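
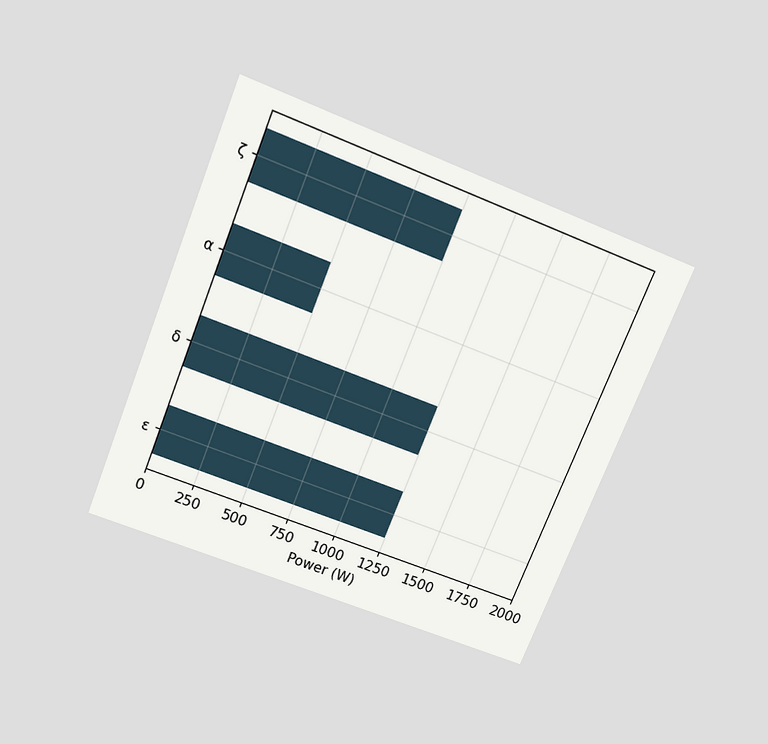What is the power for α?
500W

The chart is tilted about 22° clockwise and viewed slightly from above. Reading along the chart's x-axis, the α bar reaches 500W.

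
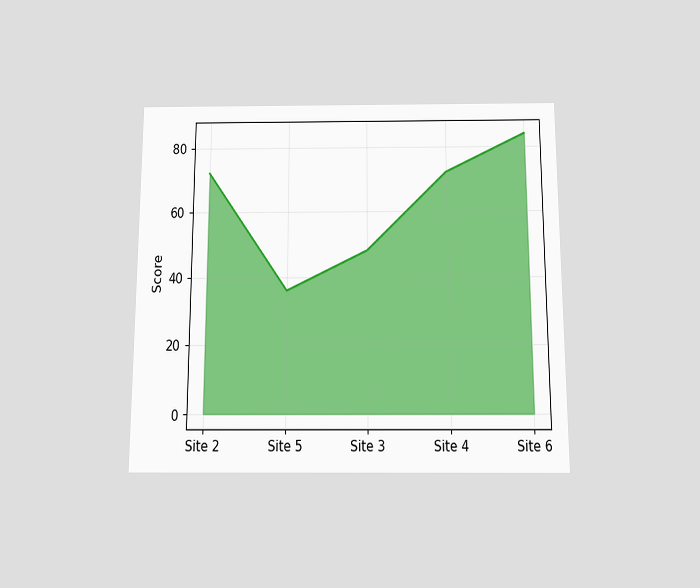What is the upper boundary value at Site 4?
72

The chart is viewed slightly from below. At Site 4 the upper boundary is at 72.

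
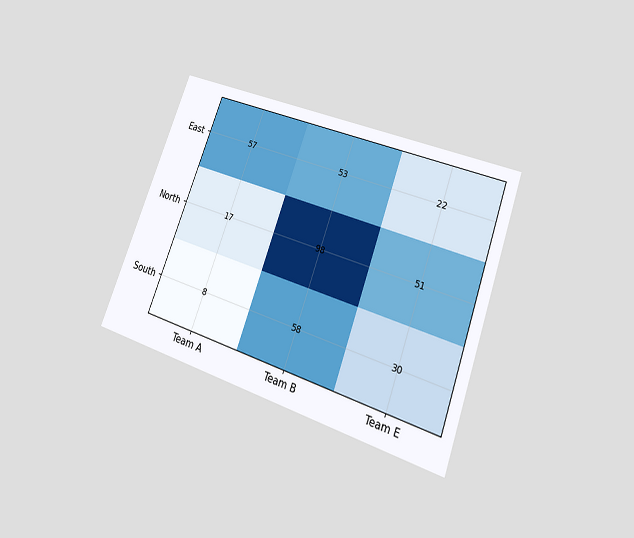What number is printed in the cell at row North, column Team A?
17

The chart is tilted about 20° clockwise and viewed at a slight angle. The (North, Team A) cell reads 17.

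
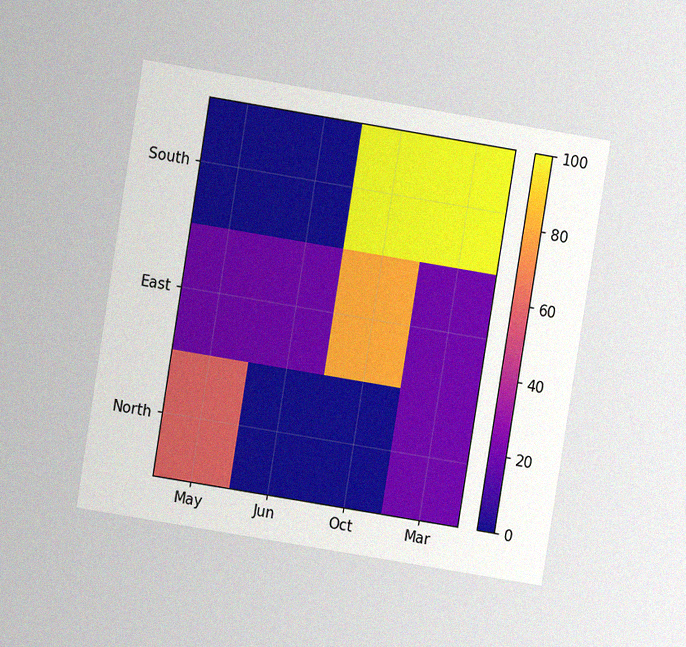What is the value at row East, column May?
The chart is tilted about 9° clockwise and viewed at a slight angle, with some photo noise. Matching cell (East, May) against the colorbar gives 20.

20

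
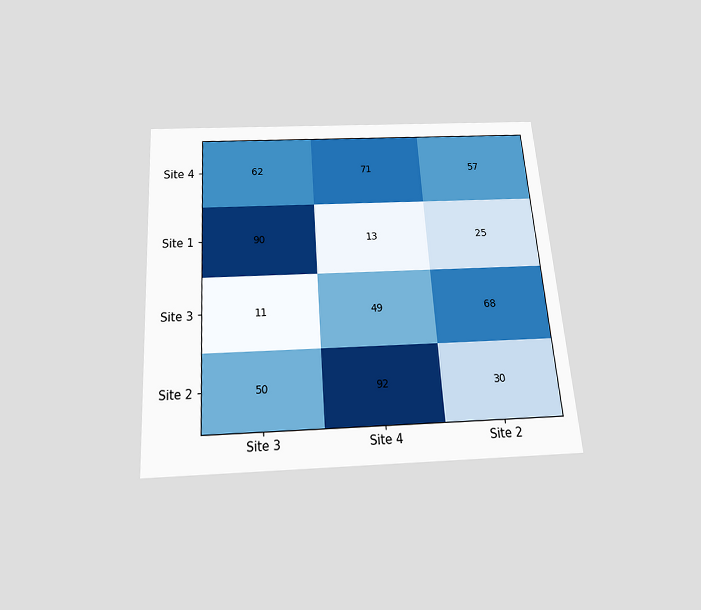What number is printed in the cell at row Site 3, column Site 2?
68

The chart is tilted about 4° counter-clockwise and viewed slightly from below. The (Site 3, Site 2) cell reads 68.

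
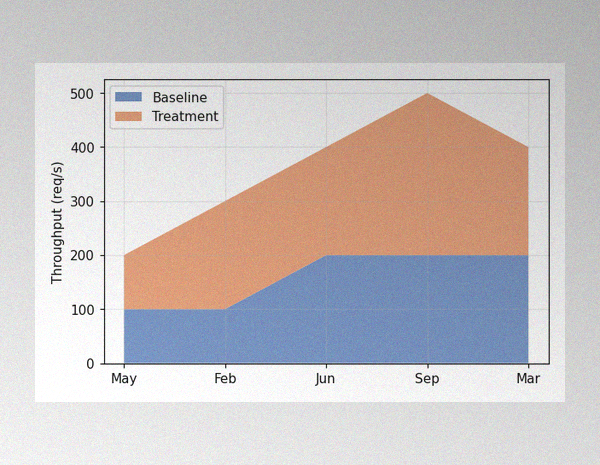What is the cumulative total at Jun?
The image has some photo noise and uneven lighting. The stacked total at Jun reaches 400req/s.

400req/s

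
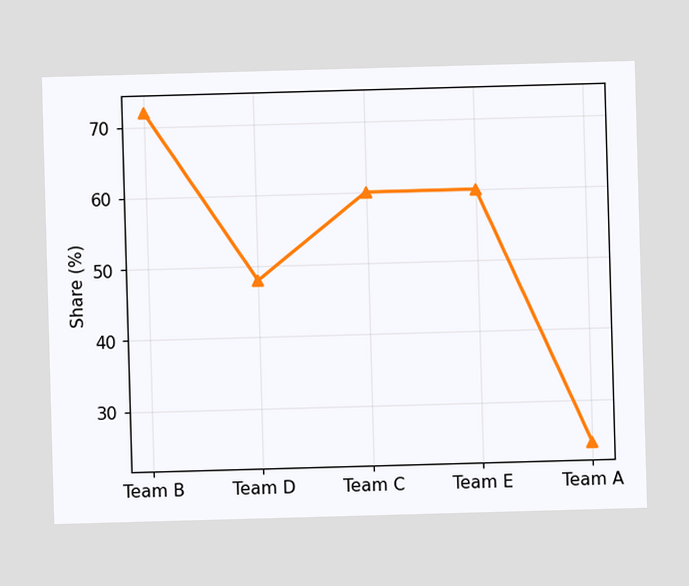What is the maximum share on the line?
The highest point is at Team B, and reading across to the y-axis gives 72%.

72%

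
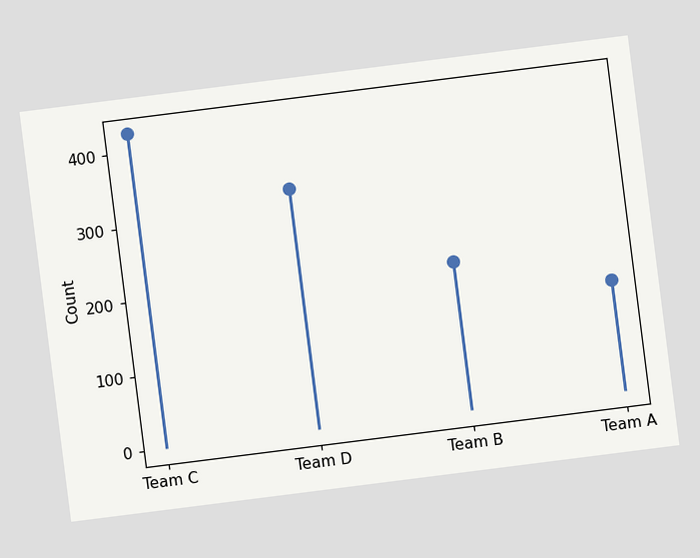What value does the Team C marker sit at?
425

The chart is tilted about 7° counter-clockwise. The Team C marker sits at 425.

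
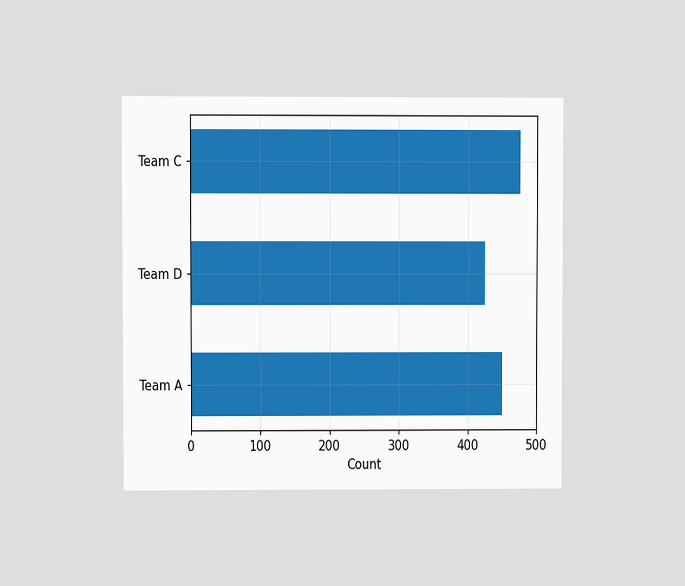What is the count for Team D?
The chart is viewed at a slight angle. Reading along the chart's x-axis, the Team D bar reaches 425.

425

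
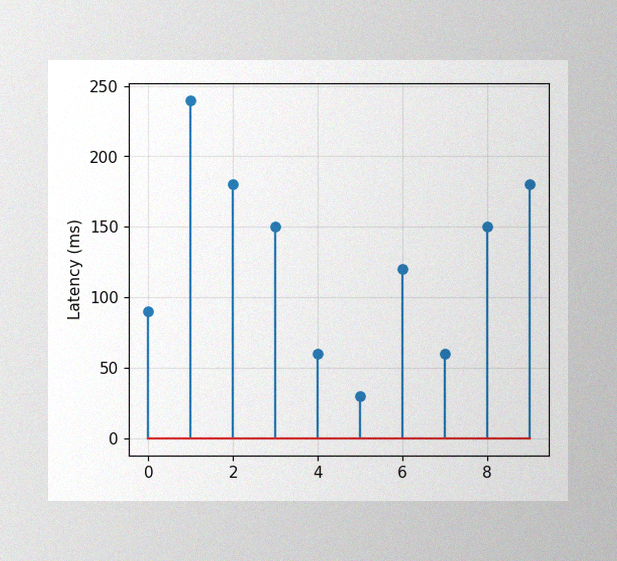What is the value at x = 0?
The image has some photo noise and uneven lighting. The stem at x=0 reaches 90ms.

90ms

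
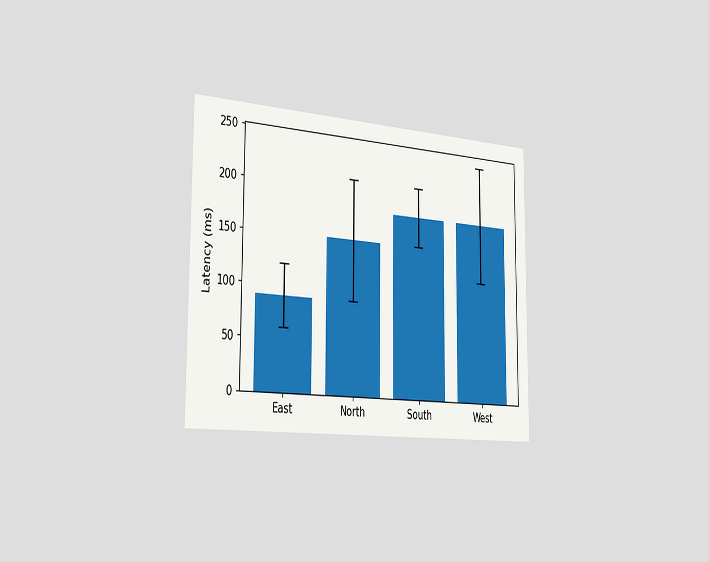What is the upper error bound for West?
240ms

The chart is viewed slightly from the left. The West bar's upper whisker reaches 240ms.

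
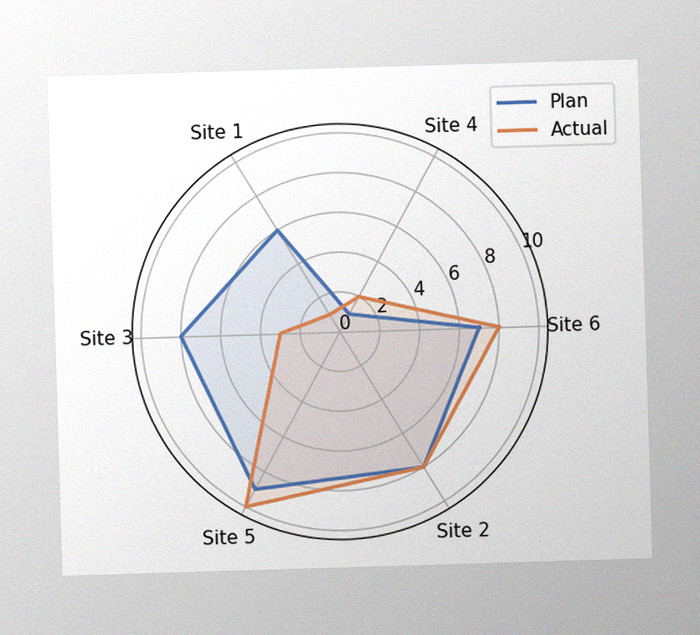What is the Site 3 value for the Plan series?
The image has some photo noise and uneven lighting. On the Site 3 axis, Plan reaches 8.

8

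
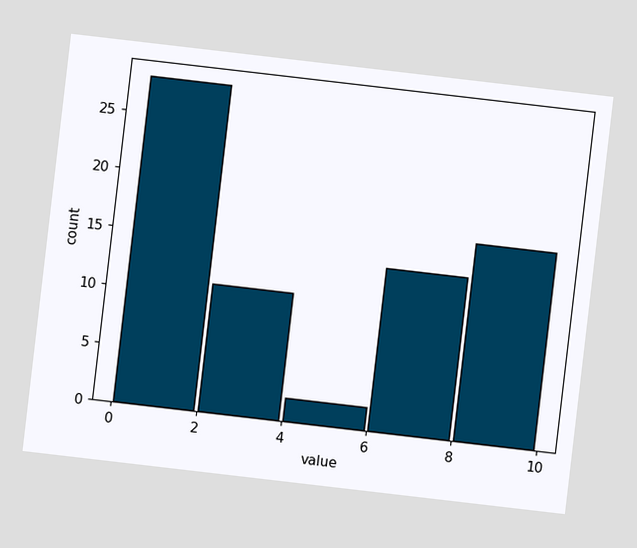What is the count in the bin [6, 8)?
14

The chart is tilted about 7° clockwise. The [6, 8) bin has height 14.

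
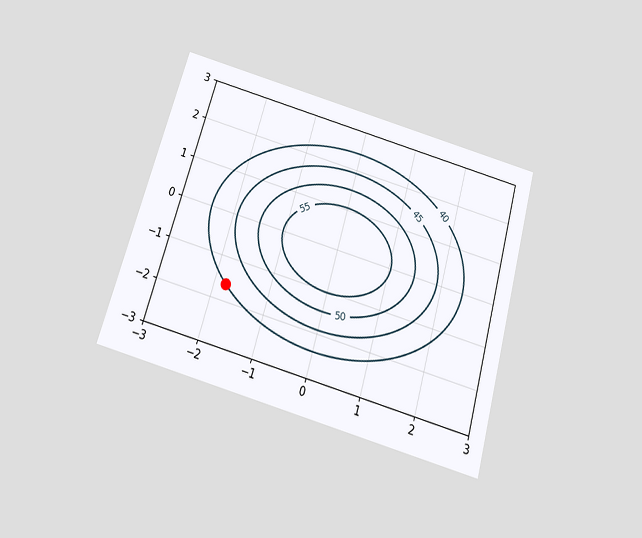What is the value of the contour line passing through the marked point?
40

The chart is tilted about 16° clockwise and viewed slightly from below. The marked point sits on the contour labelled 40.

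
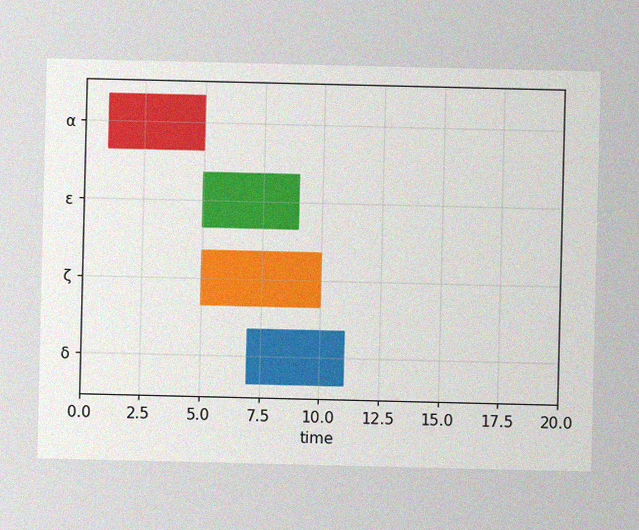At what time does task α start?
1

The image has some photo noise and uneven lighting. The α bar begins at t=1.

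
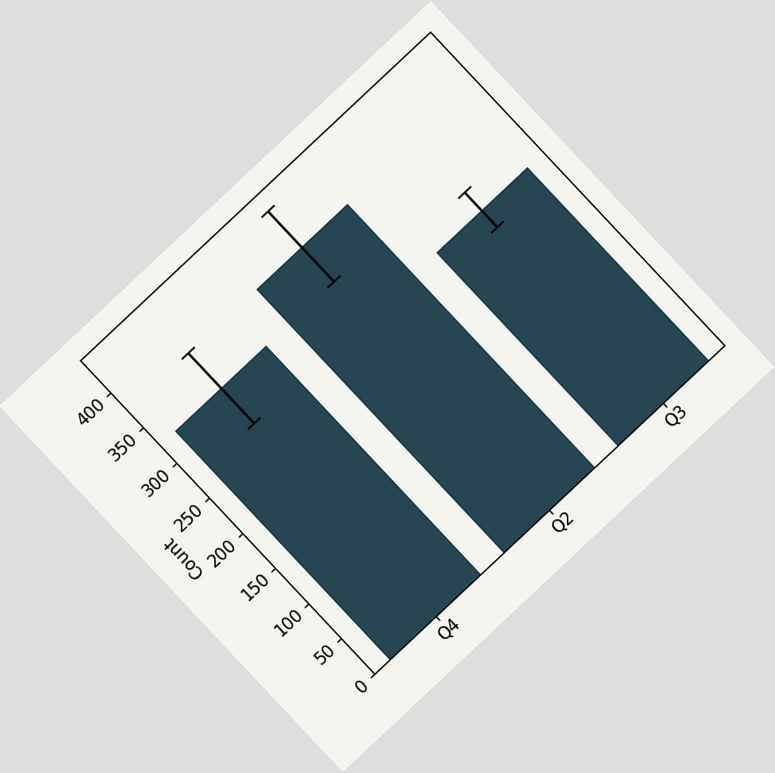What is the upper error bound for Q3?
300

The chart is tilted about 43° counter-clockwise. The Q3 bar's upper whisker reaches 300.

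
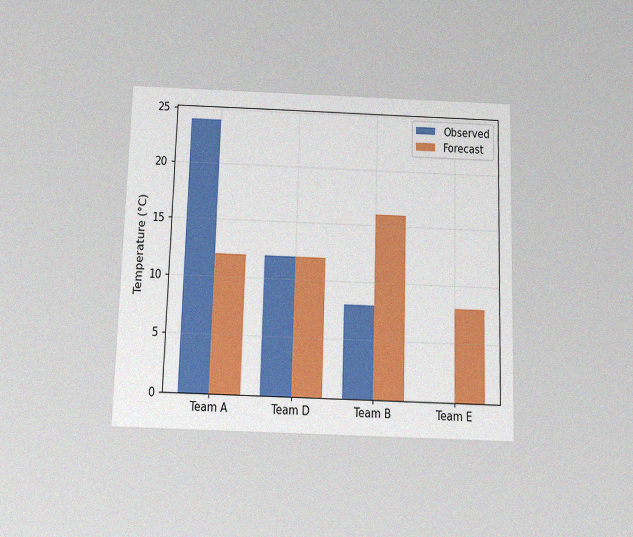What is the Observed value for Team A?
The chart is viewed slightly from below, with some photo noise. The Observed bar at Team A reaches 24°C on the y-axis.

24°C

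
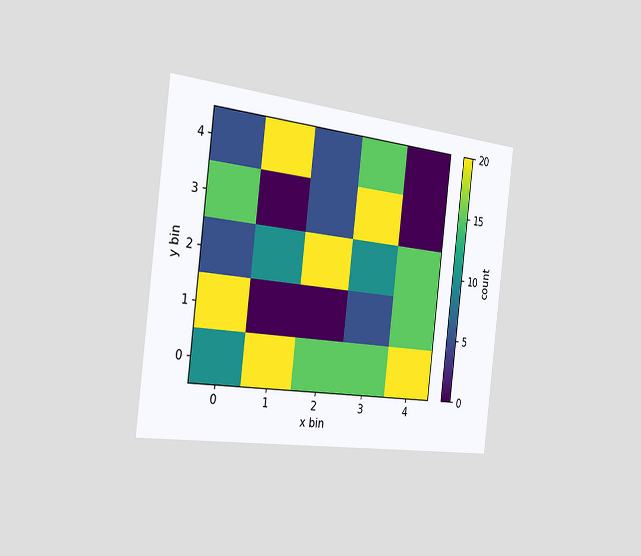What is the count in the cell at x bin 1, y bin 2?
The chart is tilted about 7° clockwise and viewed slightly from the left. Matching the cell (1, 2) against the colorbar gives 10.

10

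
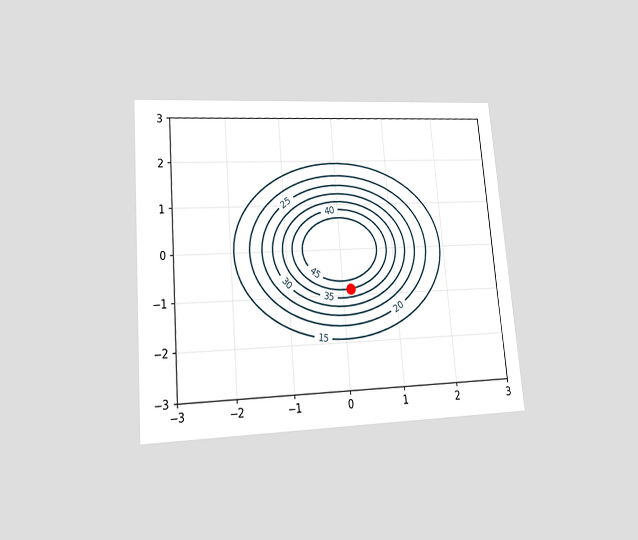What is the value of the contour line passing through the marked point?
40

The chart is tilted about 5° counter-clockwise and viewed at a slight angle. The marked point sits on the contour labelled 40.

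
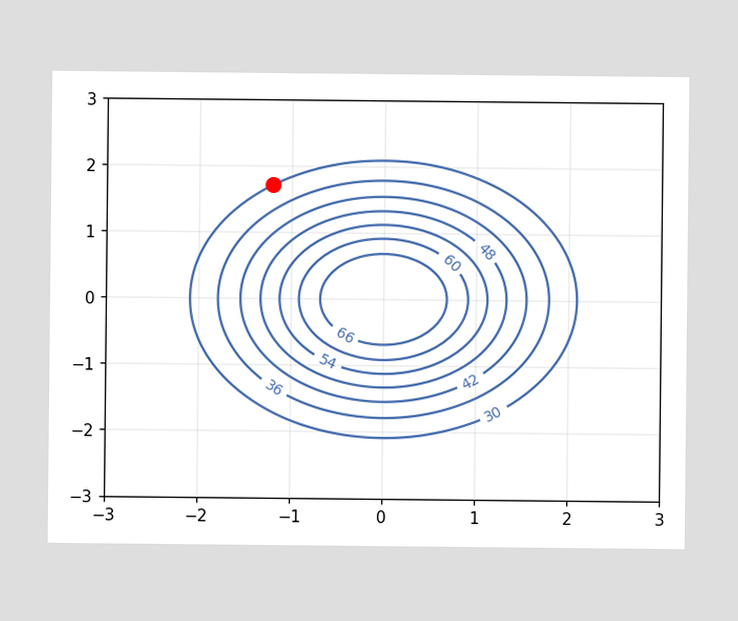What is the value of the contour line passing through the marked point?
The marked point sits on the contour labelled 30.

30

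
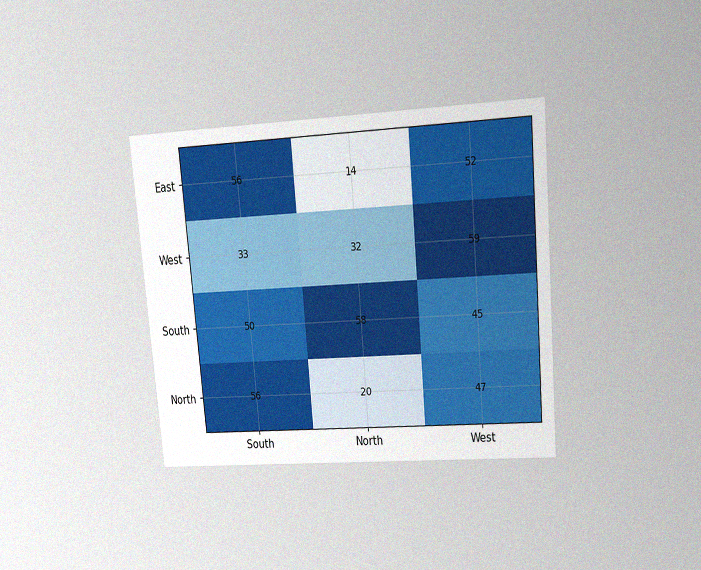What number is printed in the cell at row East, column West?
The chart is tilted about 5° counter-clockwise and viewed at a slight angle, with some photo noise. The (East, West) cell reads 52.

52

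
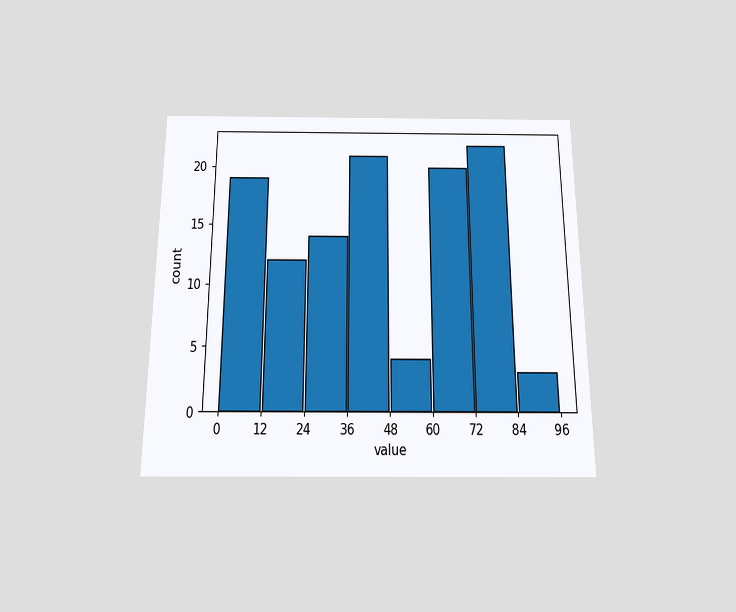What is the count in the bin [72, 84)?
22

The chart is viewed slightly from below. The [72, 84) bin has height 22.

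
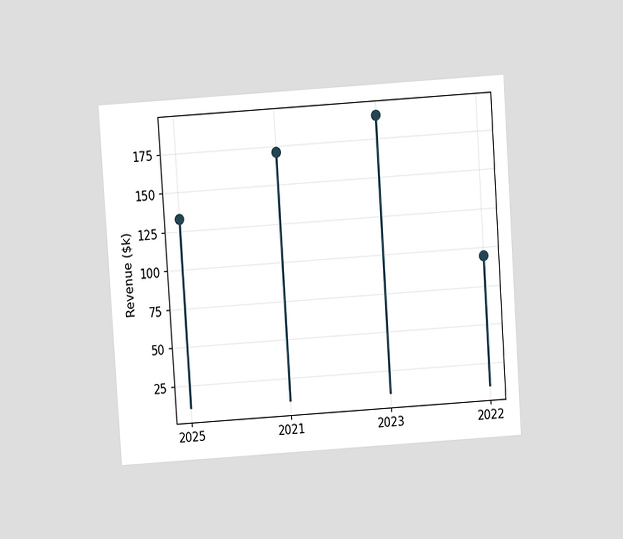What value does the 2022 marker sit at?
The chart is tilted about 4° counter-clockwise and viewed at a slight angle. The 2022 marker sits at $95k.

$95k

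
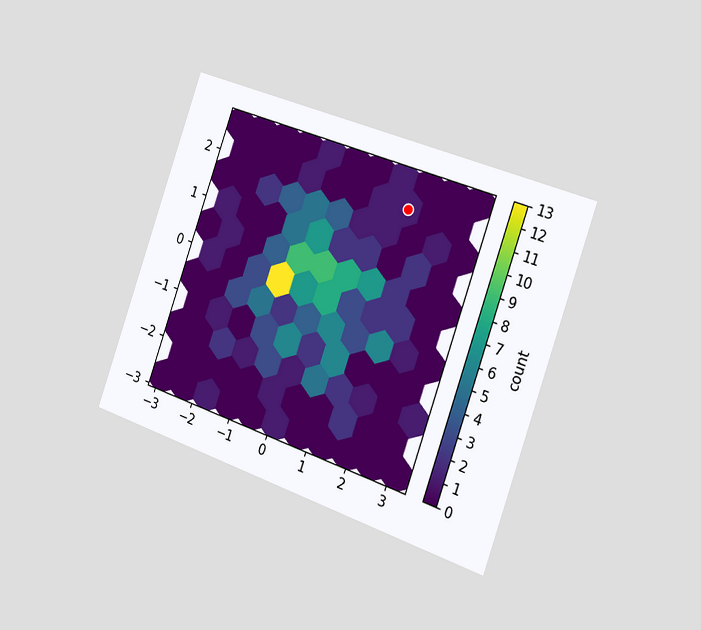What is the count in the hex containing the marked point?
1

The chart is tilted about 19° clockwise and viewed slightly from the right. The marked hex reads 1 on the colorbar.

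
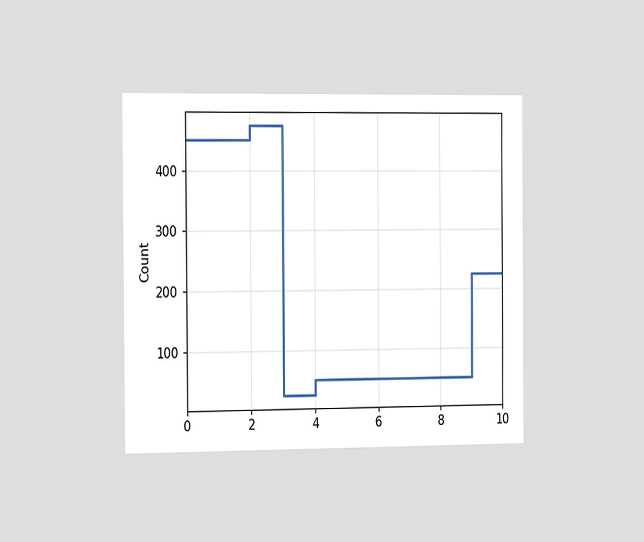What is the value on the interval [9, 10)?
The chart is viewed slightly from the left. On [9, 10) the step sits at 225.

225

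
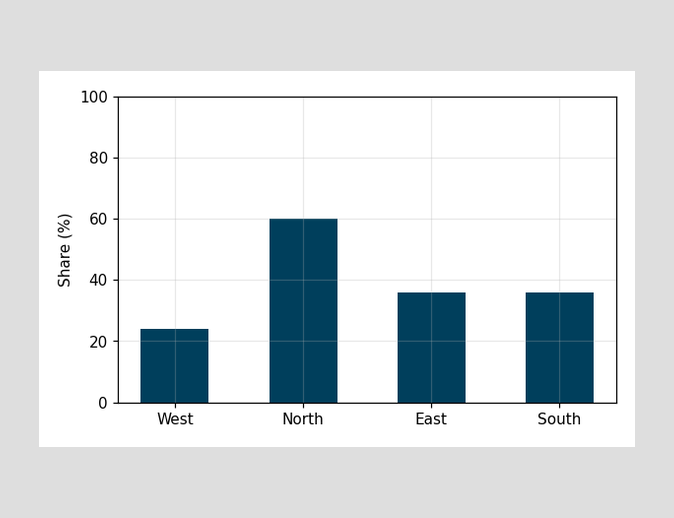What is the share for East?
Reading along the chart's y-axis, the East bar reaches 36%.

36%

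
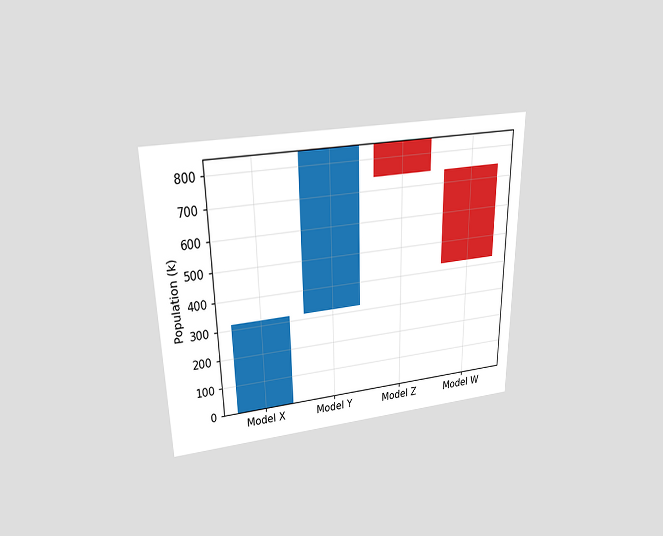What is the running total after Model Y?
The chart is viewed slightly from above. After Model Y the running total reaches 848k.

848k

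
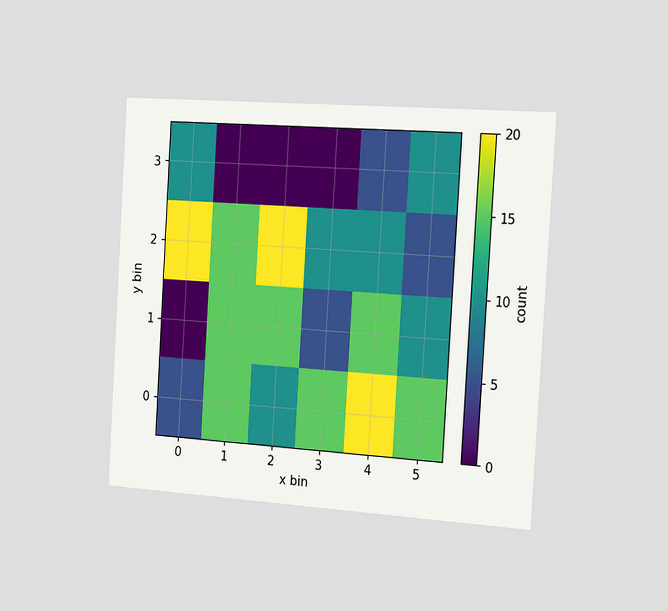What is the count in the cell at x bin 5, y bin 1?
10

The chart is tilted about 3° clockwise and viewed slightly from the right. Matching the cell (5, 1) against the colorbar gives 10.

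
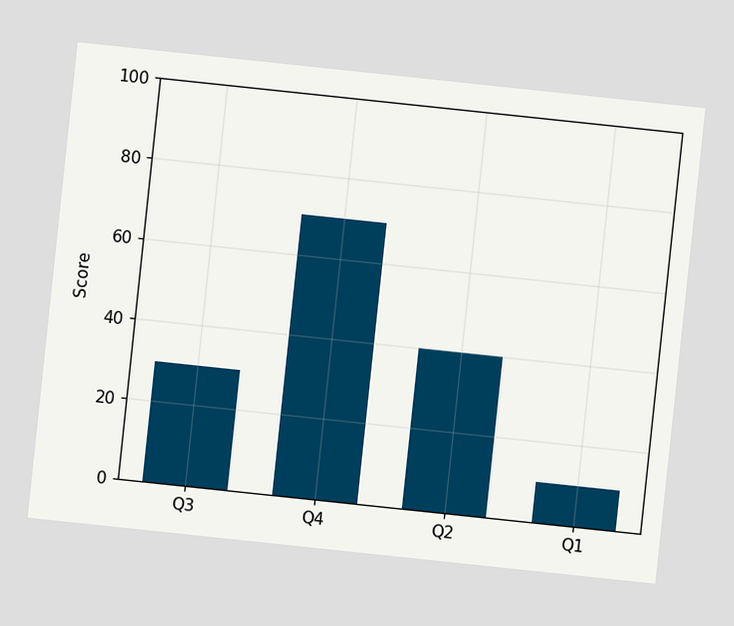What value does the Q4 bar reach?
The chart is tilted about 6° clockwise. Reading along the chart's y-axis, the Q4 bar reaches 70.

70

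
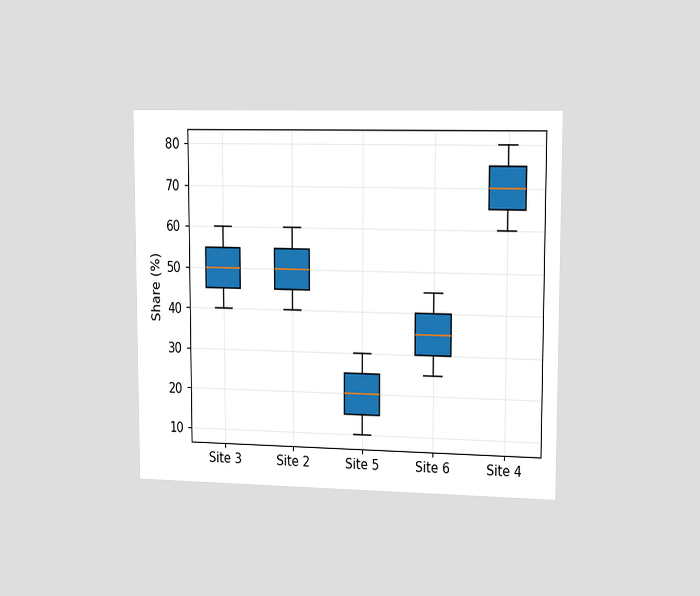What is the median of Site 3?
50%

The chart is viewed slightly from the right. The median line in the Site 3 box sits at 50%.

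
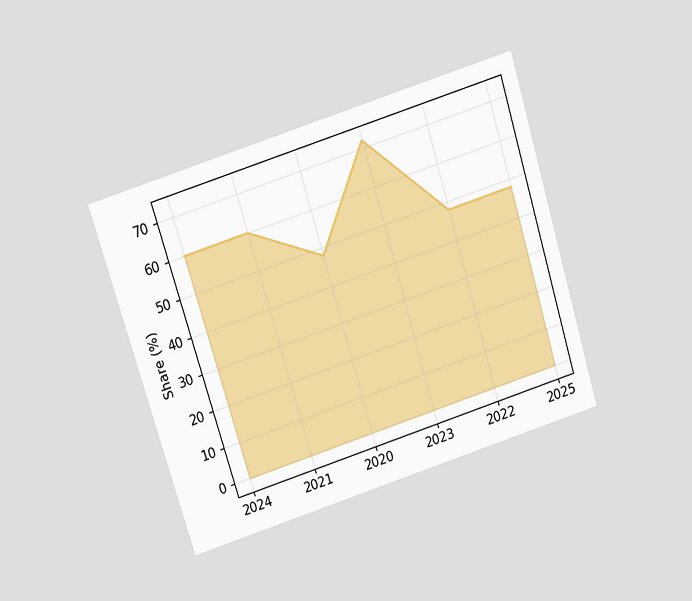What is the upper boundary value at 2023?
The chart is tilted about 17° counter-clockwise and viewed slightly from above. At 2023 the upper boundary is at 72%.

72%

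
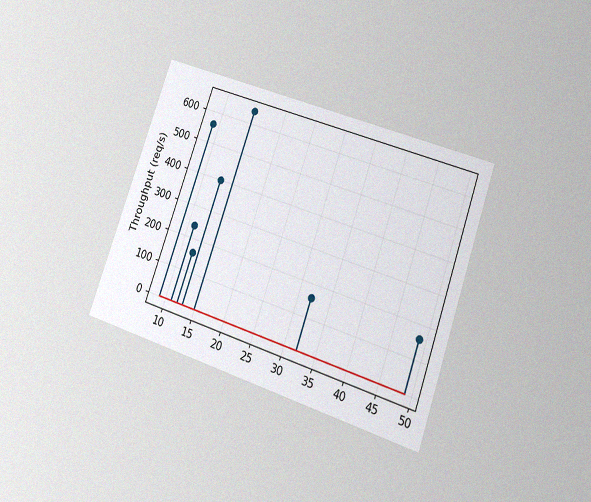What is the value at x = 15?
The chart is tilted about 19° clockwise and viewed at a slight angle, with some photo noise. The stem at x=15 reaches 640req/s.

640req/s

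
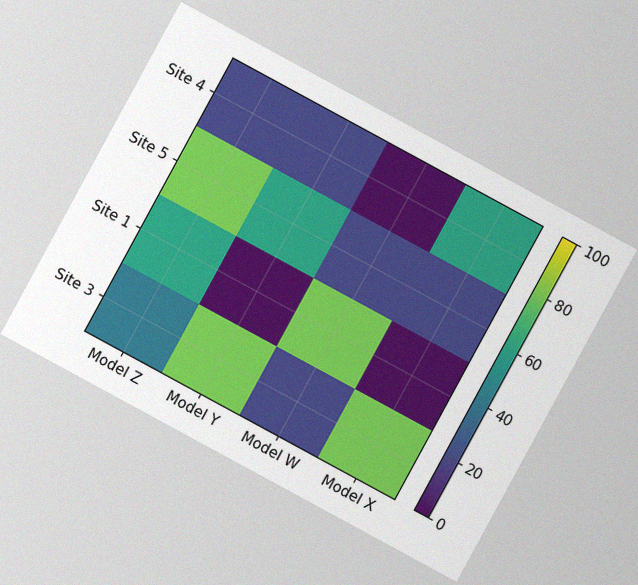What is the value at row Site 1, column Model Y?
0

The chart is tilted about 29° clockwise, with some photo noise. Matching cell (Site 1, Model Y) against the colorbar gives 0.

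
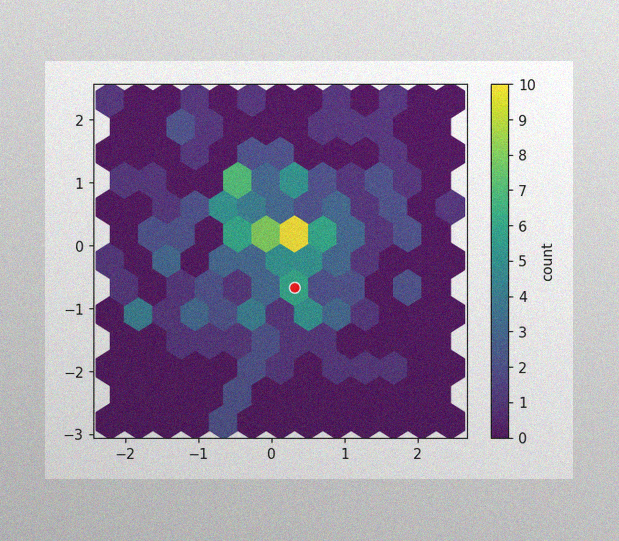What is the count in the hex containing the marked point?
6

The image has some photo noise and uneven lighting. The marked hex reads 6 on the colorbar.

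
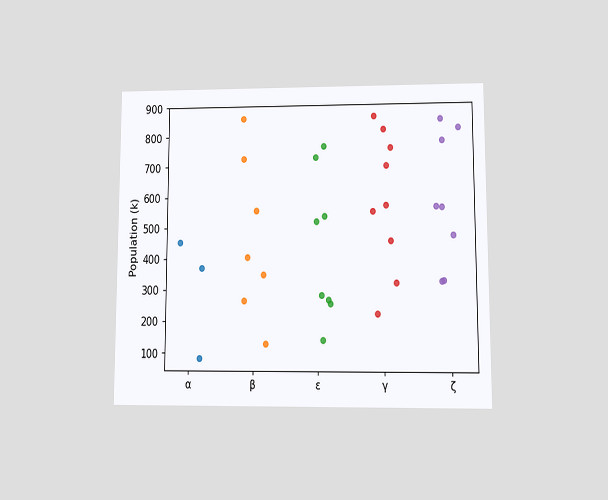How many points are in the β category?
The chart is viewed at a slight angle. Counting the markers in the β column gives 7.

7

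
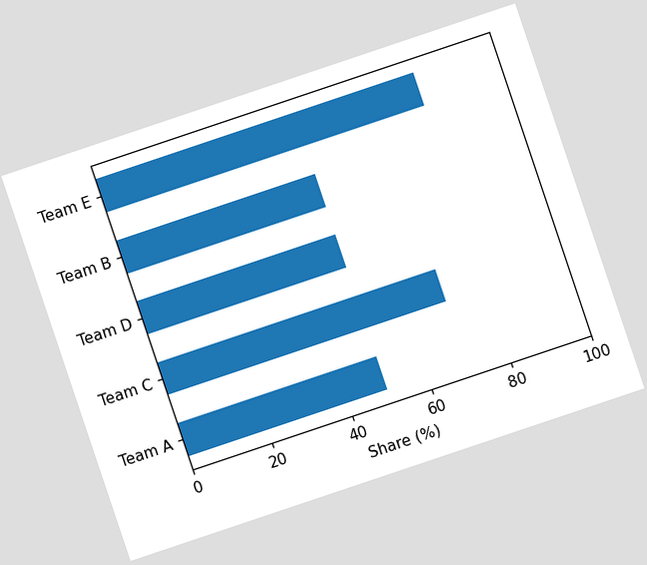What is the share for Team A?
The chart is tilted about 19° counter-clockwise. Reading along the chart's x-axis, the Team A bar reaches 50%.

50%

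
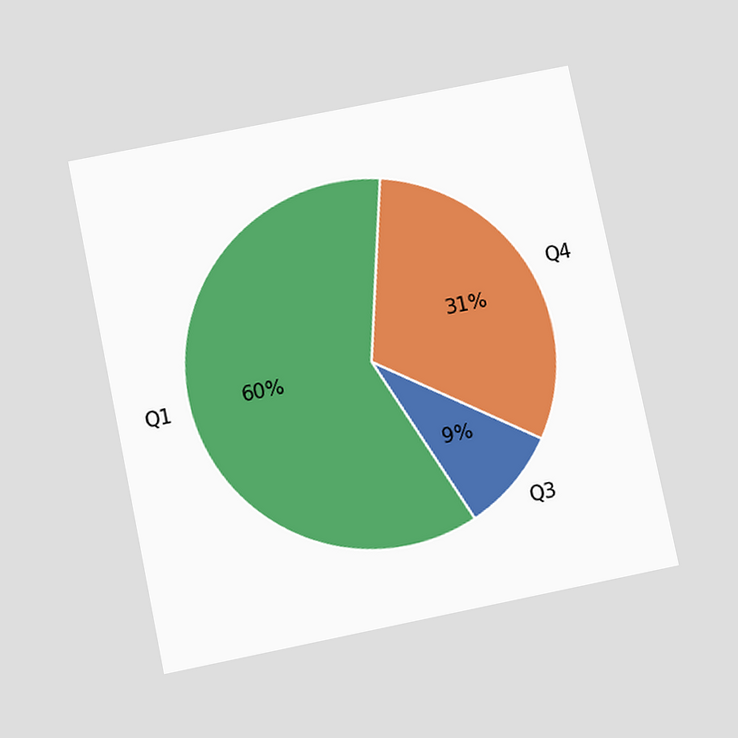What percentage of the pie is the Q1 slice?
60%

The chart is tilted about 12° counter-clockwise and viewed at a slight angle. The Q1 slice takes up 60% of the pie.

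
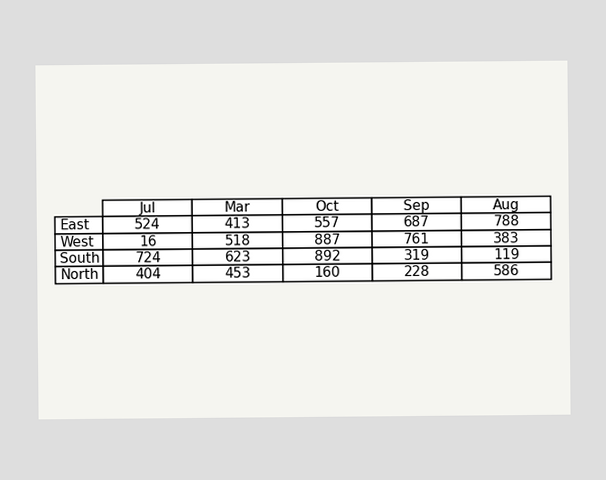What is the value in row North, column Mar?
453

The (North, Mar) cell reads 453.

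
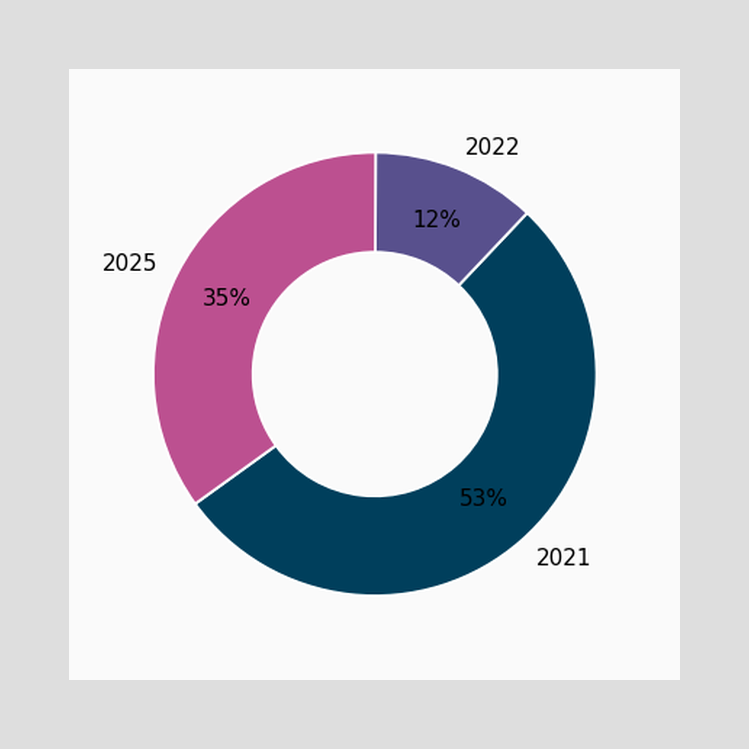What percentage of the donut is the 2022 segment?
12%

The 2022 segment takes up 12% of the ring.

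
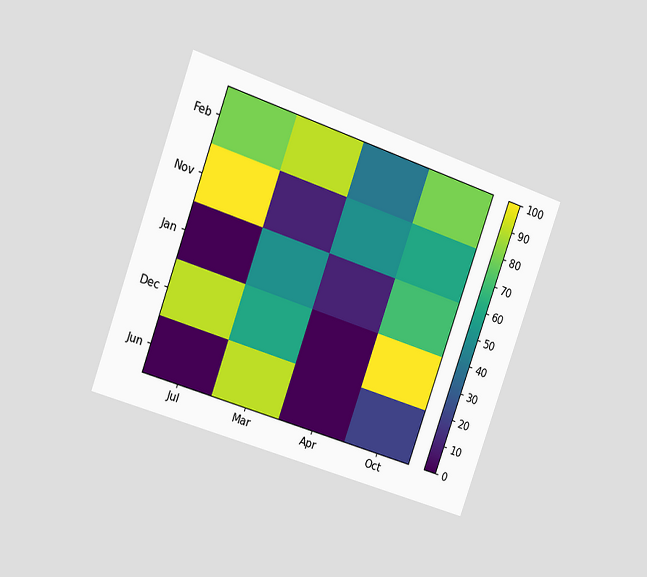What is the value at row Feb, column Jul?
80

The chart is tilted about 19° clockwise and viewed slightly from the left. Matching cell (Feb, Jul) against the colorbar gives 80.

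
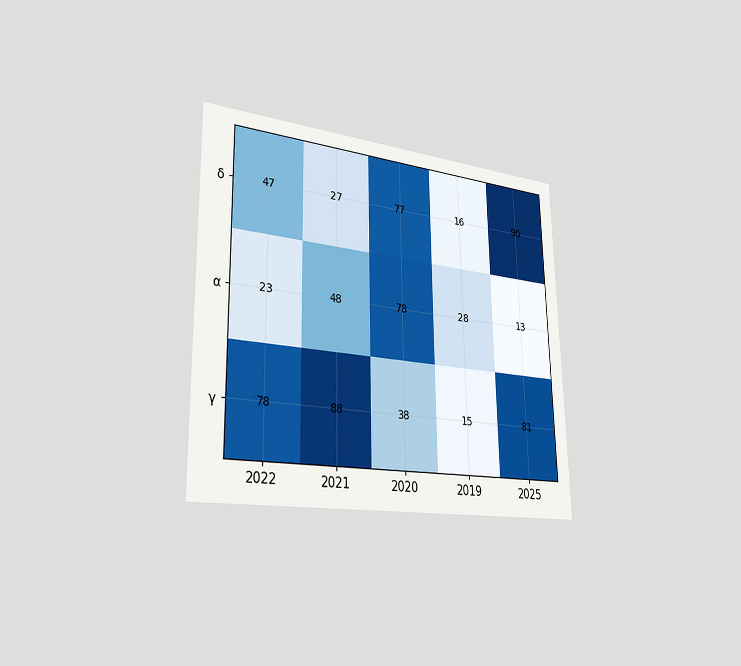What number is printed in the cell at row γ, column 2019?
The chart is viewed slightly from the left. The (γ, 2019) cell reads 15.

15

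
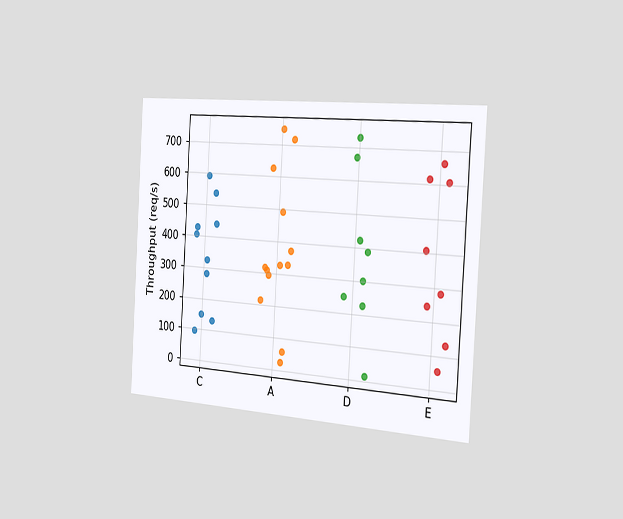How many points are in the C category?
The chart is tilted about 3° clockwise and viewed slightly from the right. Counting the markers in the C column gives 10.

10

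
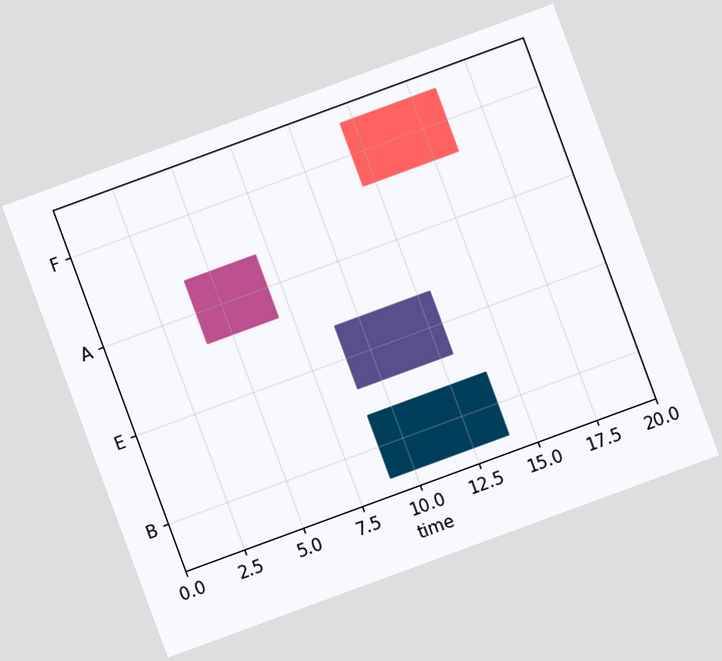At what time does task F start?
12

The chart is tilted about 20° counter-clockwise. The F bar begins at t=12.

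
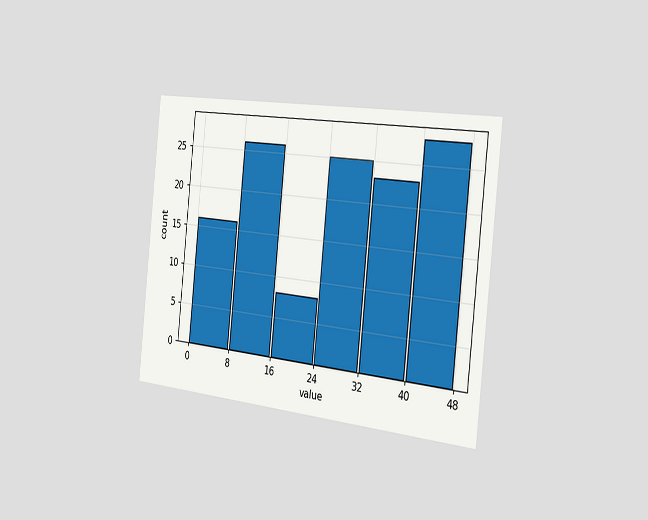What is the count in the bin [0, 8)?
16

The chart is tilted about 6° clockwise and viewed slightly from the right. The [0, 8) bin has height 16.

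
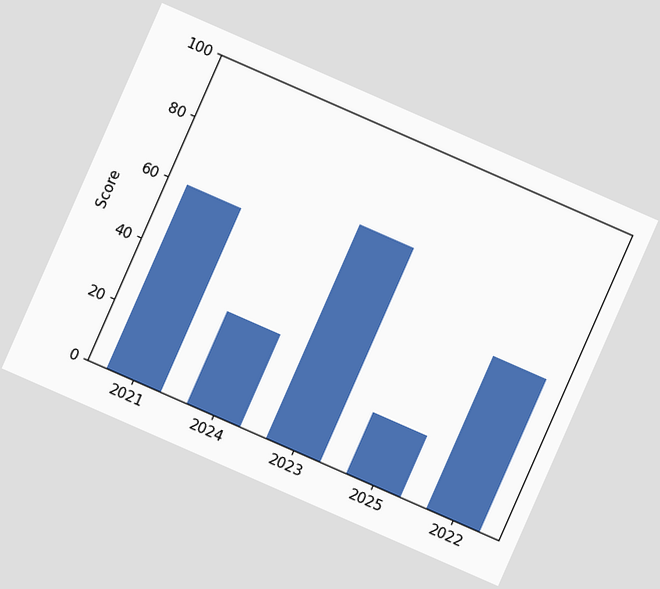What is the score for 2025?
20

The chart is tilted about 24° clockwise. Reading along the chart's y-axis, the 2025 bar reaches 20.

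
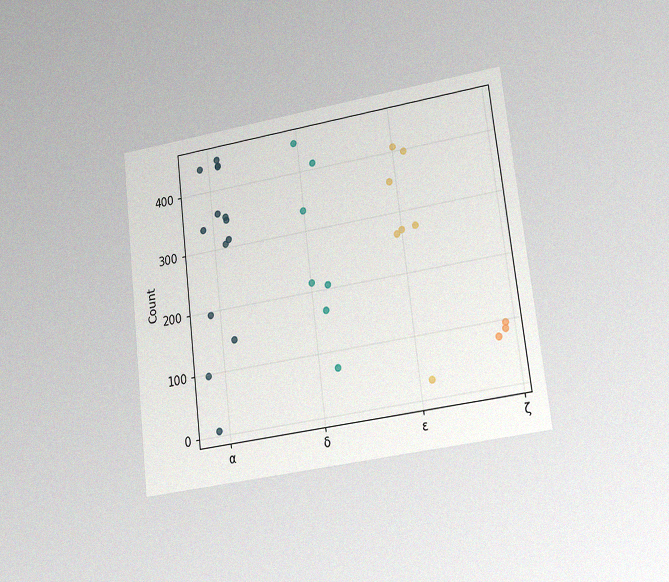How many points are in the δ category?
The chart is tilted about 7° counter-clockwise and viewed at a slight angle, with some photo noise. Counting the markers in the δ column gives 7.

7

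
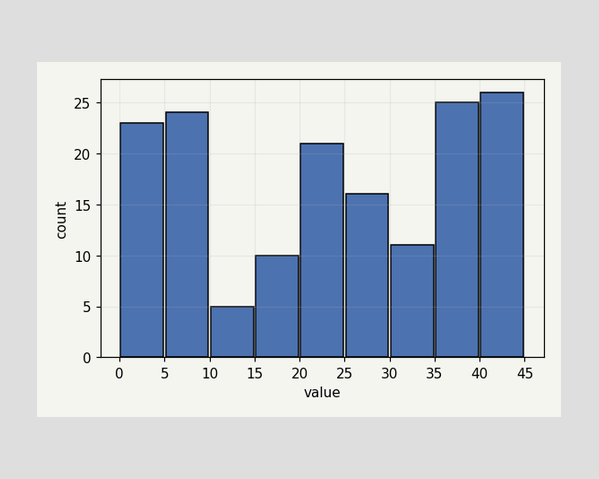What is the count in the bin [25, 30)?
The [25, 30) bin has height 16.

16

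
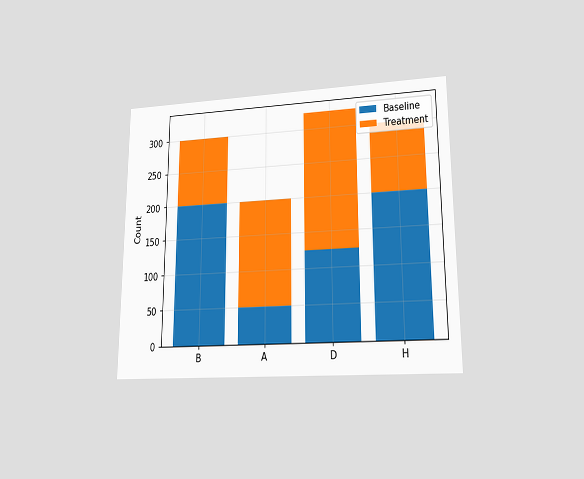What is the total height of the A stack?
200

The chart is viewed at a slight angle. The A stack's top reaches 200 on the y-axis.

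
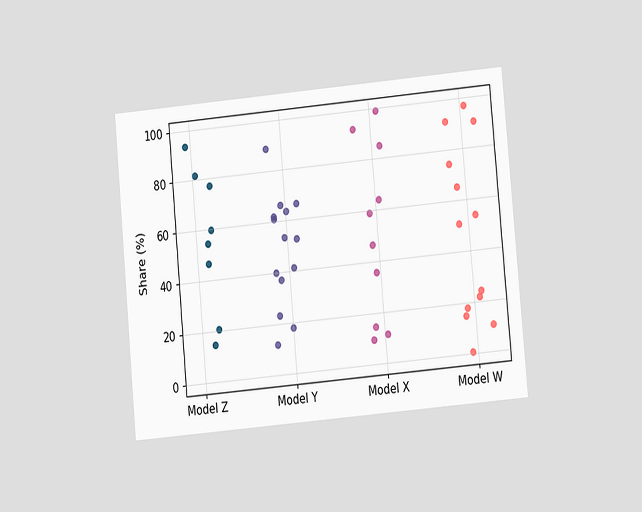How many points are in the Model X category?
10

The chart is tilted about 5° counter-clockwise and viewed at a slight angle. Counting the markers in the Model X column gives 10.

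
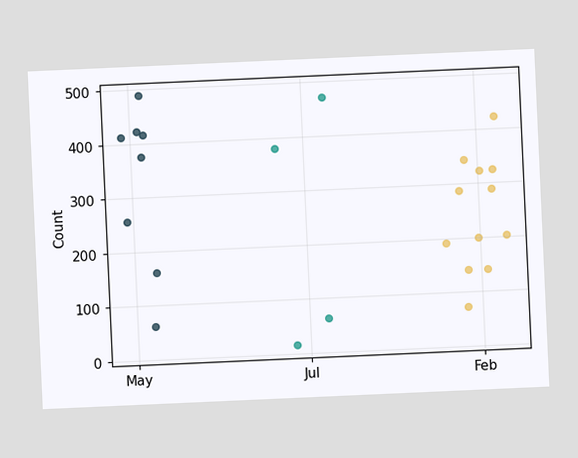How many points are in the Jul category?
4

The chart is tilted about 3° counter-clockwise. Counting the markers in the Jul column gives 4.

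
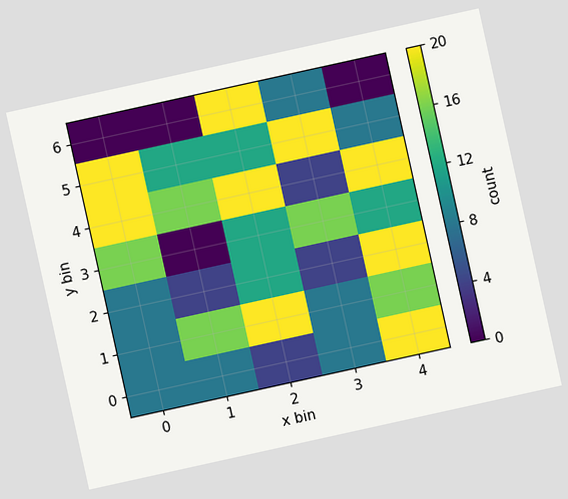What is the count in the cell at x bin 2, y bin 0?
The chart is tilted about 12° counter-clockwise. Matching the cell (2, 0) against the colorbar gives 4.

4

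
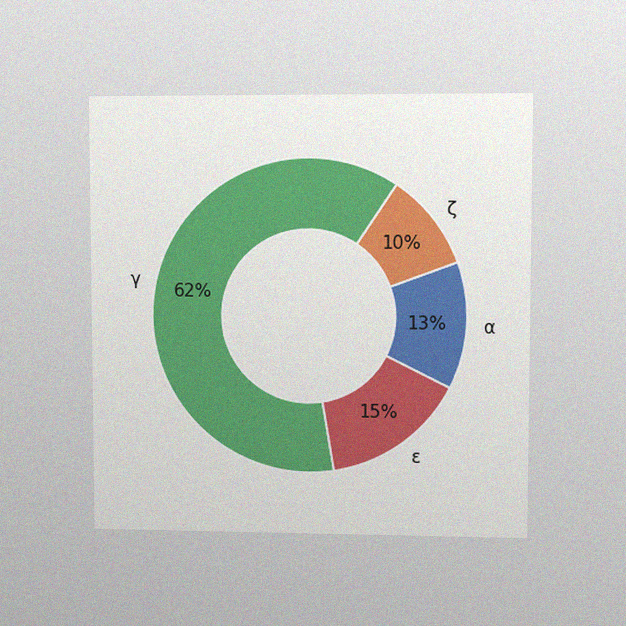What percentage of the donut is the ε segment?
15%

The chart is viewed at a slight angle, with some photo noise. The ε segment takes up 15% of the ring.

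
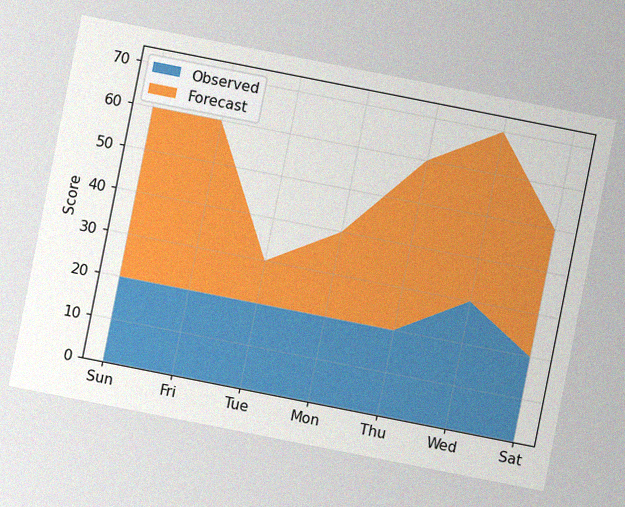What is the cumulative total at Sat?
The chart is tilted about 11° clockwise, with some photo noise. The stacked total at Sat reaches 50.

50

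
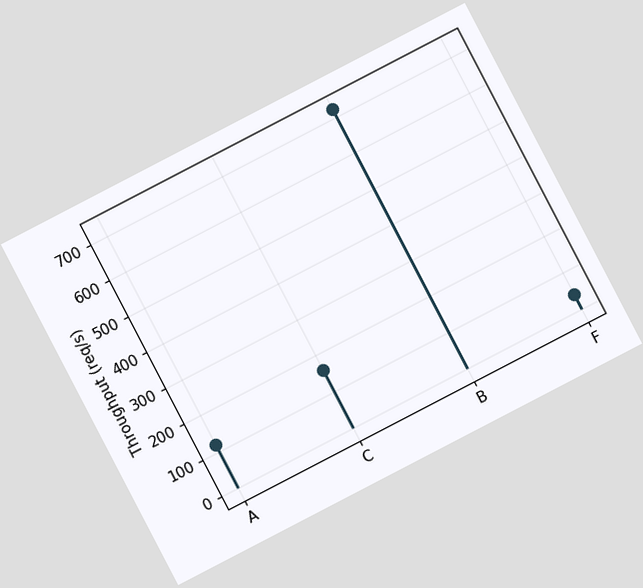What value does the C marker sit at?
160req/s

The chart is tilted about 28° counter-clockwise. The C marker sits at 160req/s.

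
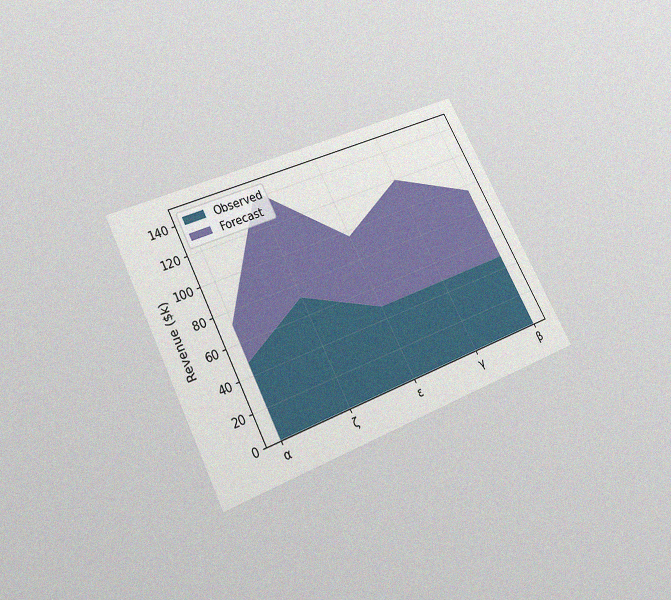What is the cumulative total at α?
$72k

The chart is tilted about 27° counter-clockwise and viewed slightly from below, with some photo noise. The stacked total at α reaches $72k.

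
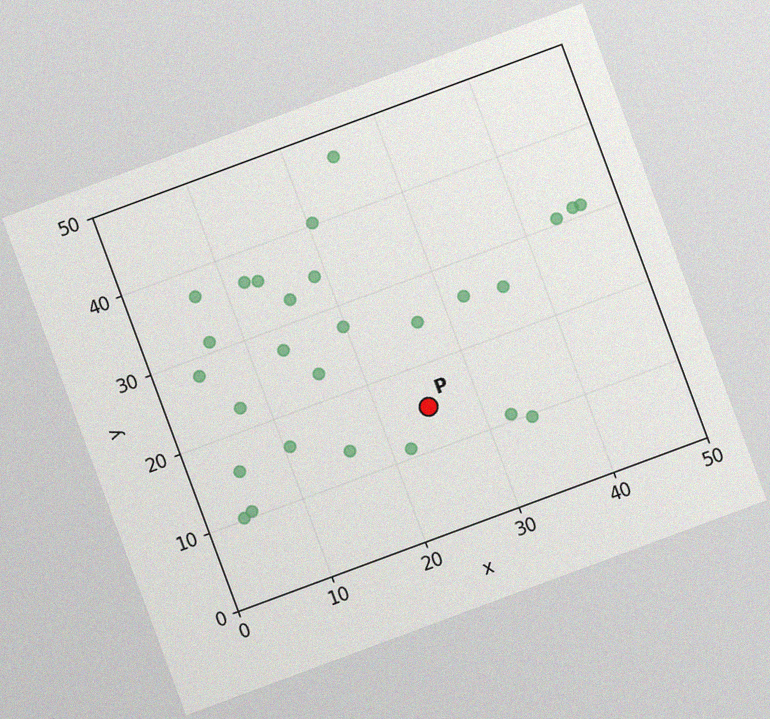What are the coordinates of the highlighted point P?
The chart is tilted about 20° counter-clockwise, with some photo noise. Following the gridlines from P to each axis, P sits at (25, 15).

(25, 15)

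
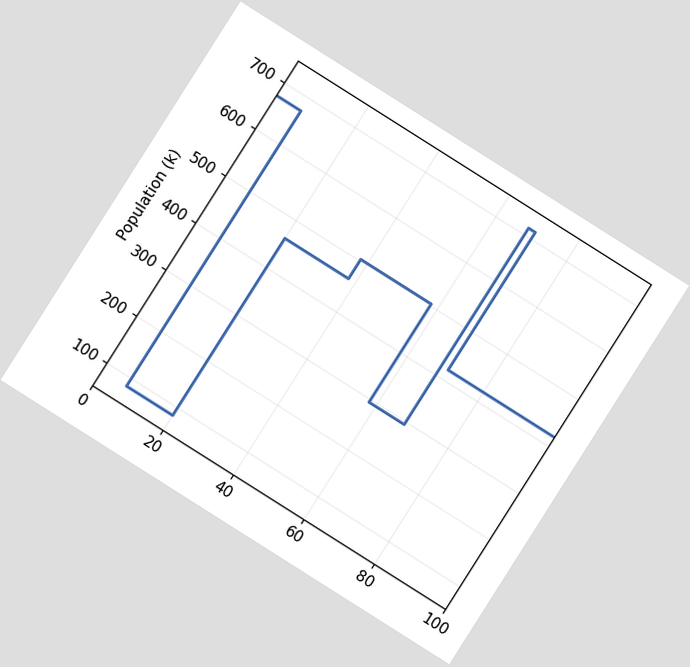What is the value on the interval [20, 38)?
The chart is tilted about 32° clockwise. On [20, 38) the step sits at 462k.

462k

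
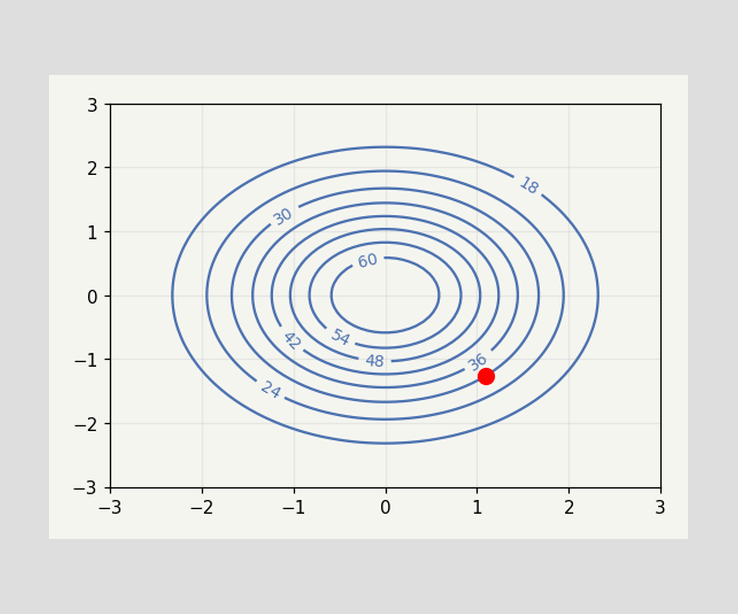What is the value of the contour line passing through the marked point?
30

The marked point sits on the contour labelled 30.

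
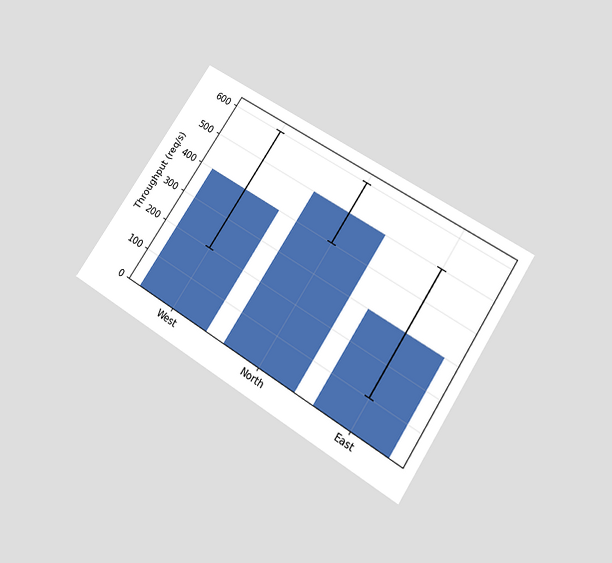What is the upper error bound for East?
The chart is tilted about 33° clockwise and viewed slightly from below. The East bar's upper whisker reaches 500req/s.

500req/s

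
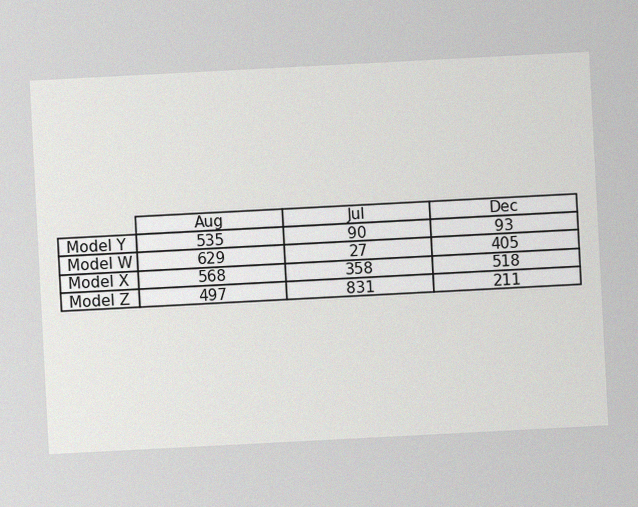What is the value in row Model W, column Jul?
27

The chart is tilted about 3° counter-clockwise, with some photo noise. The (Model W, Jul) cell reads 27.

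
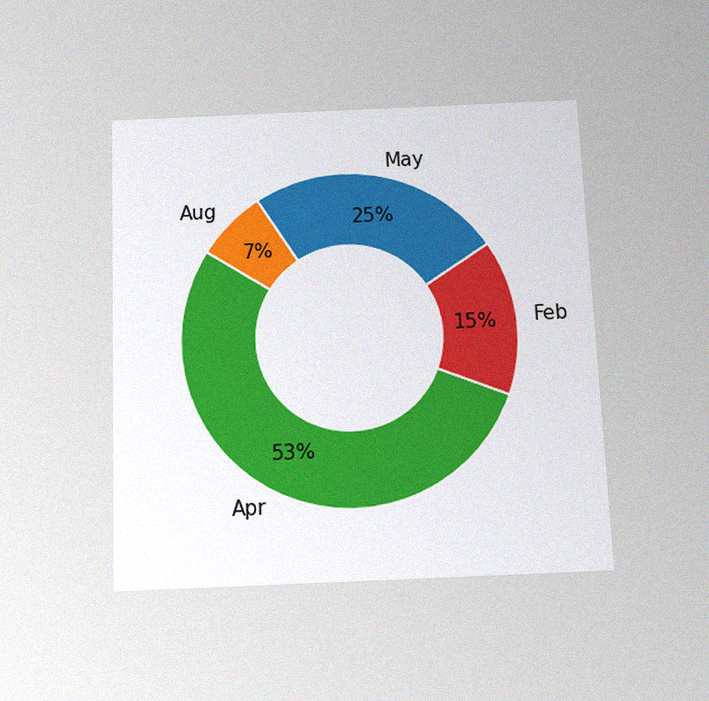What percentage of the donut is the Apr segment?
The chart is tilted about 2° counter-clockwise and viewed slightly from below, with some photo noise. The Apr segment takes up 53% of the ring.

53%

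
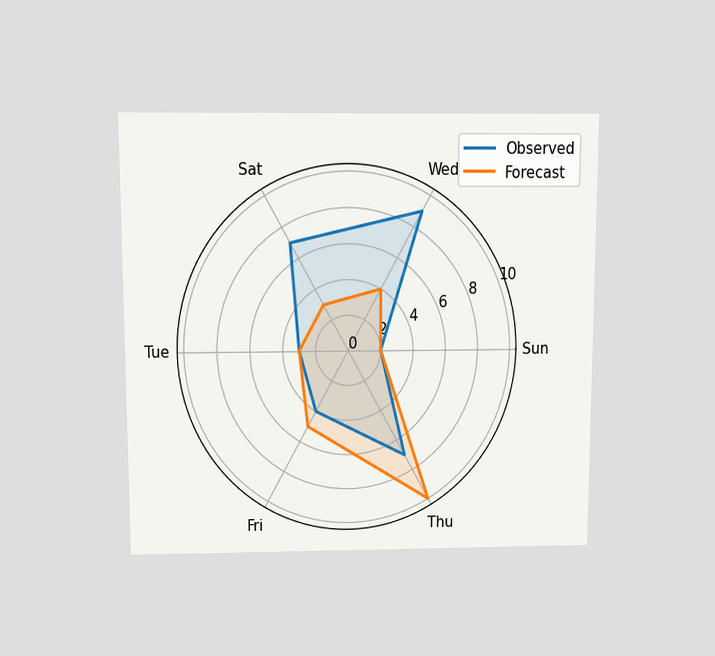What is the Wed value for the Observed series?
9

The chart is viewed slightly from above. On the Wed axis, Observed reaches 9.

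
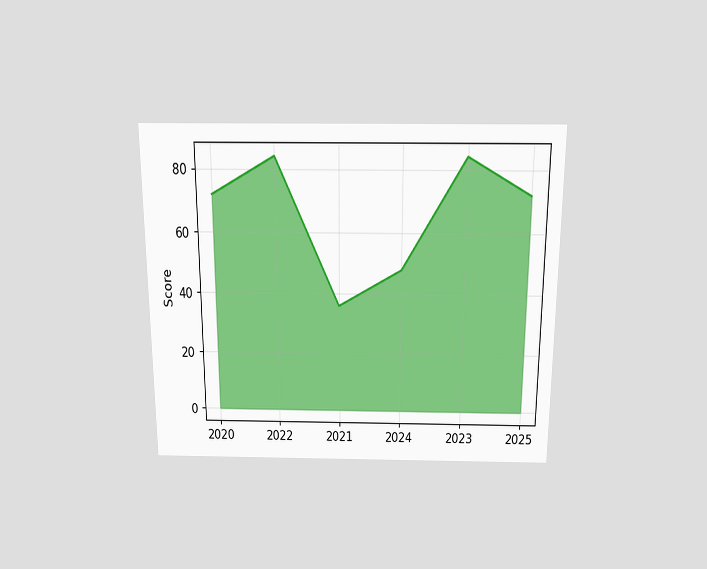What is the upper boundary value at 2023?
84

The chart is viewed slightly from above. At 2023 the upper boundary is at 84.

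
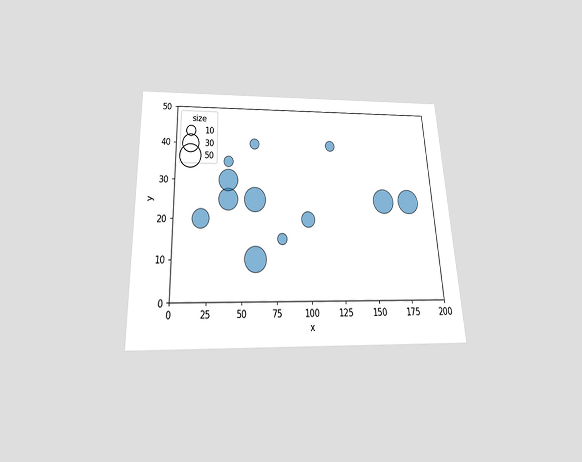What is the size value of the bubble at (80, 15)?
The chart is tilted about 3° counter-clockwise and viewed slightly from below. Matching the bubble at (80, 15) against the size legend gives 10.

10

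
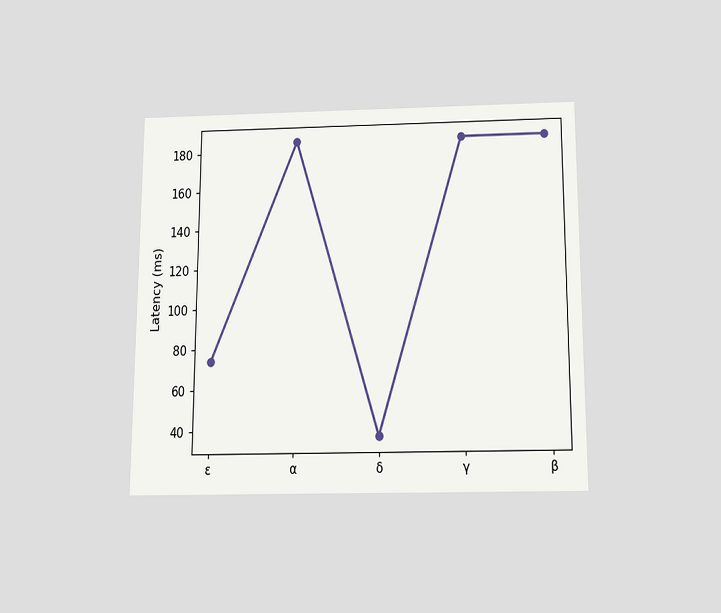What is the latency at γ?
185ms

The chart is viewed slightly from below. At γ, the line is at 185ms.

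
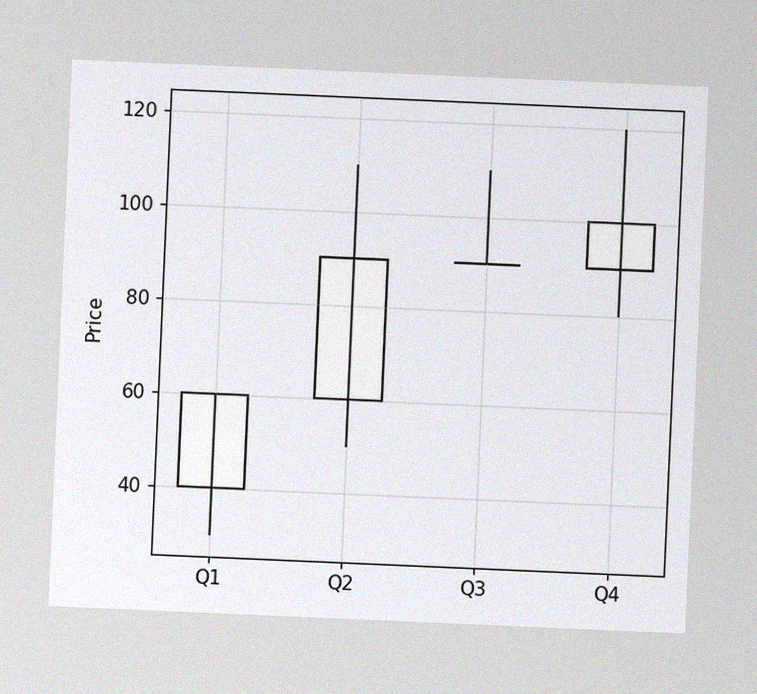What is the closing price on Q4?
The chart is tilted about 2° clockwise, with some photo noise. The Q4 candle closes at 100.

100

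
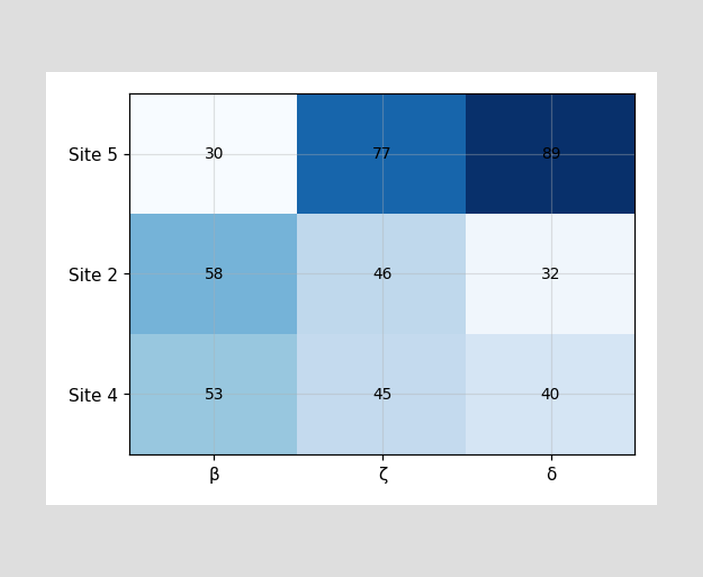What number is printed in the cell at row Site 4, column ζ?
45

The (Site 4, ζ) cell reads 45.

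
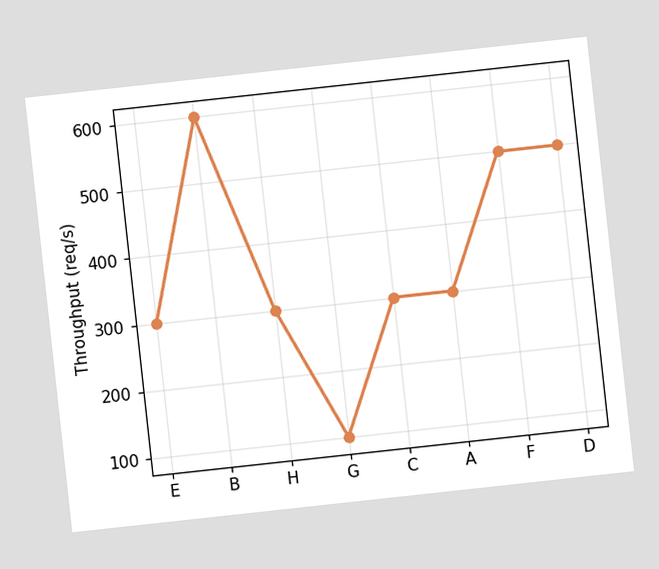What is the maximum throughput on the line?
600req/s

The chart is tilted about 6° counter-clockwise. The highest point is at B, and reading across to the y-axis gives 600req/s.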